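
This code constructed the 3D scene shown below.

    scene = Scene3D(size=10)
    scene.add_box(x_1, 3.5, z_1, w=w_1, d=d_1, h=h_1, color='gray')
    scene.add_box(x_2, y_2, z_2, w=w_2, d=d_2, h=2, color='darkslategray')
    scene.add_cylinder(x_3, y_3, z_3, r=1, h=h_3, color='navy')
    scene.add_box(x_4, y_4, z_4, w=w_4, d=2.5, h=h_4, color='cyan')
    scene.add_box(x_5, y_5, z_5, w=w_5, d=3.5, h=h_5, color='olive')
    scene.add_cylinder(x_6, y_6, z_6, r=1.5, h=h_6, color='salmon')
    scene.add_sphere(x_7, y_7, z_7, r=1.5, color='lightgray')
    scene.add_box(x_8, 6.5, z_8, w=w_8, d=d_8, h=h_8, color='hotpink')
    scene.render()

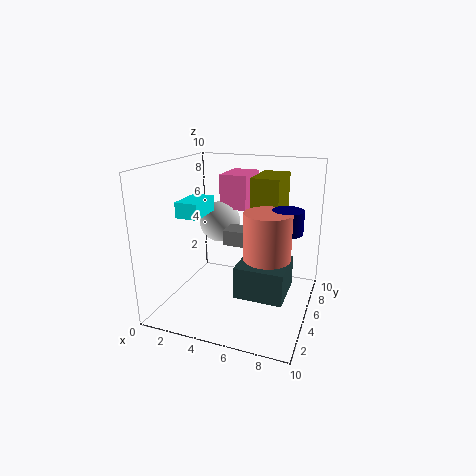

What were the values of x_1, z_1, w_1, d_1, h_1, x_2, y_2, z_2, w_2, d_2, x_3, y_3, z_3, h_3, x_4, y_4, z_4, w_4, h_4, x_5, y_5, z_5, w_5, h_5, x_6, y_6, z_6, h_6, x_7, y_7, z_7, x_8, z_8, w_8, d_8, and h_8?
x_1 = 4.5; z_1 = 5; w_1 = 1.5; d_1 = 1.5; h_1 = 1; x_2 = 6; y_2 = 1.5; z_2 = 2.5; w_2 = 3; d_2 = 3; x_3 = 8.5; y_3 = 4.5; z_3 = 6; h_3 = 1.5; x_4 = 2; y_4 = 2; z_4 = 7; w_4 = 1.5; h_4 = 1; x_5 = 5.5; y_5 = 6; z_5 = 5.5; w_5 = 2; h_5 = 3.5; x_6 = 7.5; y_6 = 3.5; z_6 = 4.5; h_6 = 3; x_7 = 3; y_7 = 6.5; z_7 = 5.5; x_8 = 3; z_8 = 6.5; w_8 = 2; d_8 = 3; h_8 = 2.5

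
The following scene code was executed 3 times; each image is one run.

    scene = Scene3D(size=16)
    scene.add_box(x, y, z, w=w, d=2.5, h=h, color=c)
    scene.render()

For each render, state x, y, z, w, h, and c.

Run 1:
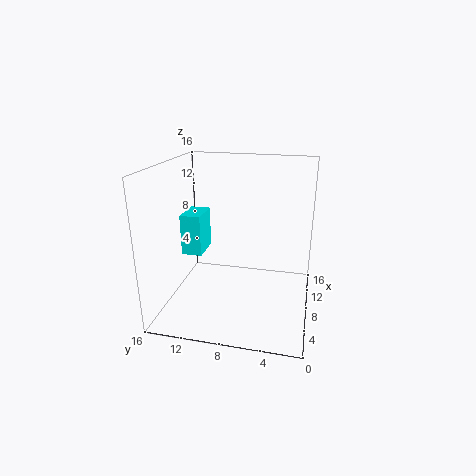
x = 9.5
y = 13
z = 4.5
w = 4
h = 5
c = 'cyan'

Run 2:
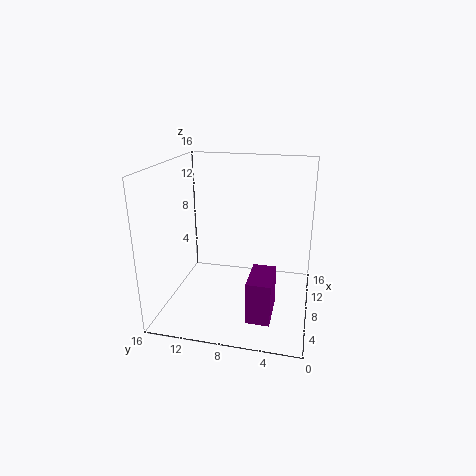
x = 2.5
y = 3.5
z = 1
w = 4.5
h = 4.5
c = 'purple'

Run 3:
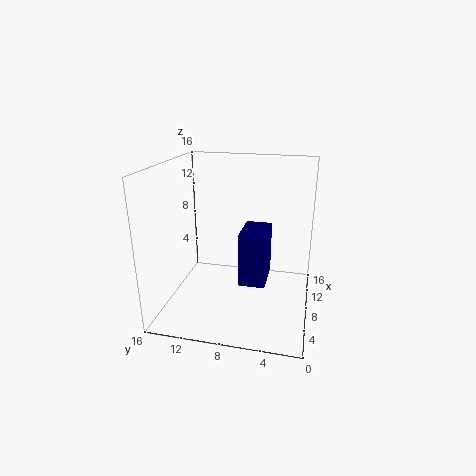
x = 1.5
y = 4
z = 6
w = 4
h = 5
c = 'navy'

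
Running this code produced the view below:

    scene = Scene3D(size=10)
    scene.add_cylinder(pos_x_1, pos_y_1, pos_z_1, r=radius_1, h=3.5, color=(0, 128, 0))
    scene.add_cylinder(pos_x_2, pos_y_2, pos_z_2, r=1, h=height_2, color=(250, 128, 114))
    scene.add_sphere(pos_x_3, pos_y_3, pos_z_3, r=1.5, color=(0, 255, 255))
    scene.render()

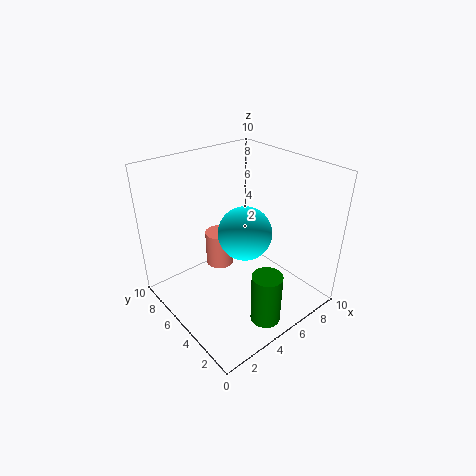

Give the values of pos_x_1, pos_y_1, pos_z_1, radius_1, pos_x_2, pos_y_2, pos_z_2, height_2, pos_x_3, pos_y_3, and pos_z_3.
pos_x_1 = 4.5
pos_y_1 = 1.5
pos_z_1 = 0.5
radius_1 = 1
pos_x_2 = 4.5
pos_y_2 = 6.5
pos_z_2 = 2.5
height_2 = 2.5
pos_x_3 = 3
pos_y_3 = 2
pos_z_3 = 7.5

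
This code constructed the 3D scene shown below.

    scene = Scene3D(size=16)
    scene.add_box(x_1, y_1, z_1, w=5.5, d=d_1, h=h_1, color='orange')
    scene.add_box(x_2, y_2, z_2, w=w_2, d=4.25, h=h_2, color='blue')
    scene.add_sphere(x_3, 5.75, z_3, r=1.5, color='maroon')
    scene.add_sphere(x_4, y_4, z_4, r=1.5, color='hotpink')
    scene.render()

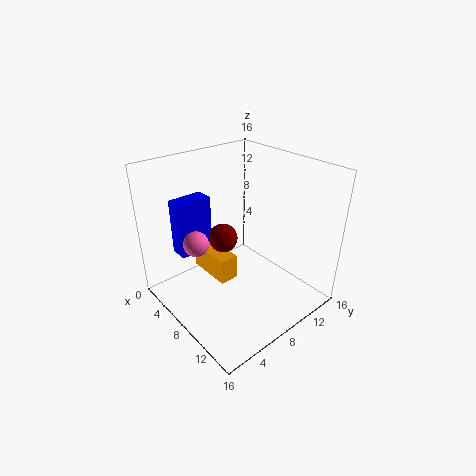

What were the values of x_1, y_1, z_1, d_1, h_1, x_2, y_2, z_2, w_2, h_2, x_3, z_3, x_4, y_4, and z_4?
x_1 = 2; y_1 = 6; z_1 = 2.25; d_1 = 2.25; h_1 = 3; x_2 = 0.75; y_2 = 3.75; z_2 = 4.5; w_2 = 2.25; h_2 = 6.75; x_3 = 8.25; z_3 = 9; x_4 = 4; y_4 = 5; z_4 = 6.5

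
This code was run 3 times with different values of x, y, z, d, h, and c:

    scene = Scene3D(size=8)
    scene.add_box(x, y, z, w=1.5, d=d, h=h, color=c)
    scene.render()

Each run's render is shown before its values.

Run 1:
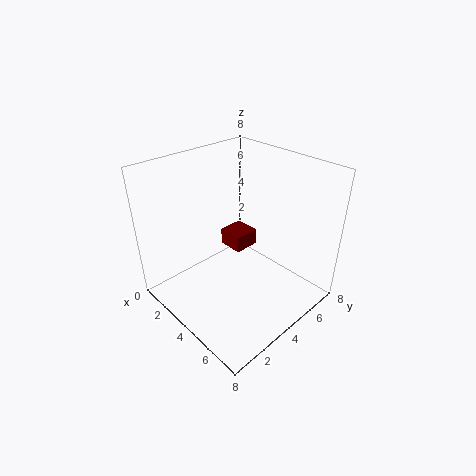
x = 2; y = 4.5; z = 2.5; d = 1.5; h = 1; c = 'maroon'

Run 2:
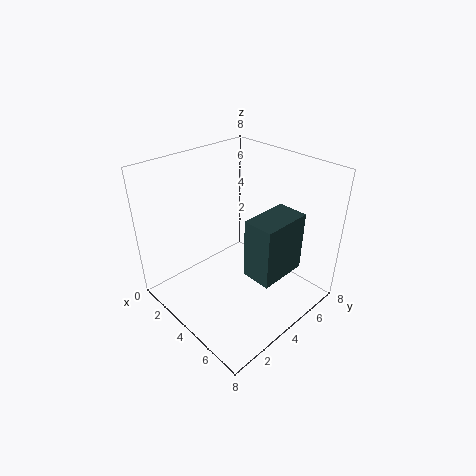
x = 6; y = 2.5; z = 3.5; d = 2.5; h = 3; c = 'darkslategray'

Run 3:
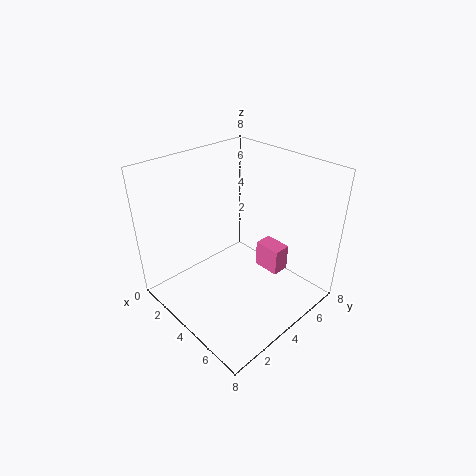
x = 4.5; y = 5; z = 2; d = 1; h = 1.5; c = 'hotpink'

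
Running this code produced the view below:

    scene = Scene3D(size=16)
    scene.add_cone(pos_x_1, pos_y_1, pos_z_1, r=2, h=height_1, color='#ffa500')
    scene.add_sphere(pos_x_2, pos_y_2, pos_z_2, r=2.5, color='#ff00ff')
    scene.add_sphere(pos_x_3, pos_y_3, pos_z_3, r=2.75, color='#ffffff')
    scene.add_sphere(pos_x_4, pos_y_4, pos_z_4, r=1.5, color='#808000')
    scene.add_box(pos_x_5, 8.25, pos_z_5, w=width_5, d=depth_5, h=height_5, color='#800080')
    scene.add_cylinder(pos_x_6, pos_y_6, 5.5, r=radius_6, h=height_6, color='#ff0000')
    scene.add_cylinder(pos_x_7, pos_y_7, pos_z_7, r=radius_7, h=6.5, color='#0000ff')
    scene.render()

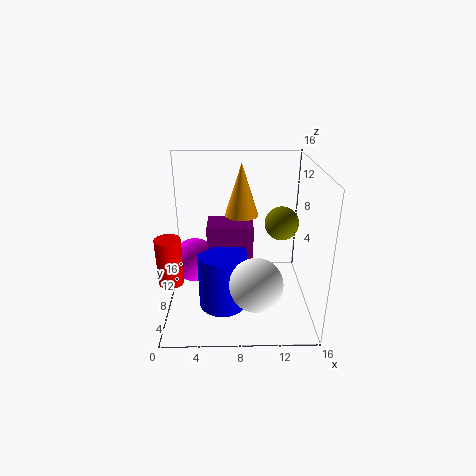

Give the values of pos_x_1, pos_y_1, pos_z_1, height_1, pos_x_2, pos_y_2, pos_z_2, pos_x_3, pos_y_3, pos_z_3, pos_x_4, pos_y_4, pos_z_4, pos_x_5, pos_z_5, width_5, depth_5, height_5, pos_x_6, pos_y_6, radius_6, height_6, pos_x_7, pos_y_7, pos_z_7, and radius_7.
pos_x_1 = 8.5; pos_y_1 = 11.75; pos_z_1 = 9.25; height_1 = 6.25; pos_x_2 = 3; pos_y_2 = 8.5; pos_z_2 = 5; pos_x_3 = 9.75; pos_y_3 = 3.25; pos_z_3 = 5; pos_x_4 = 11.75; pos_y_4 = 2.25; pos_z_4 = 12.25; pos_x_5 = 4.5; pos_z_5 = 3; width_5 = 5.25; depth_5 = 3.75; height_5 = 6; pos_x_6 = 1.25; pos_y_6 = 3.25; radius_6 = 1.25; height_6 = 4.75; pos_x_7 = 6.25; pos_y_7 = 6.75; pos_z_7 = 0.25; radius_7 = 2.75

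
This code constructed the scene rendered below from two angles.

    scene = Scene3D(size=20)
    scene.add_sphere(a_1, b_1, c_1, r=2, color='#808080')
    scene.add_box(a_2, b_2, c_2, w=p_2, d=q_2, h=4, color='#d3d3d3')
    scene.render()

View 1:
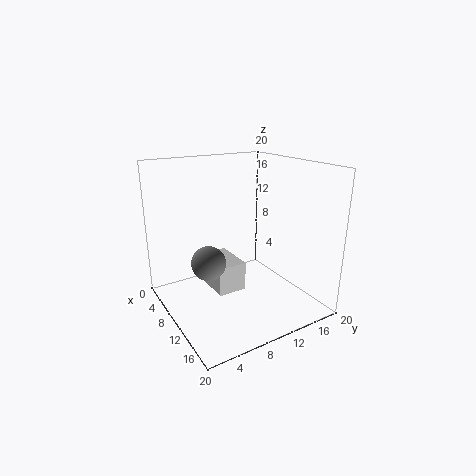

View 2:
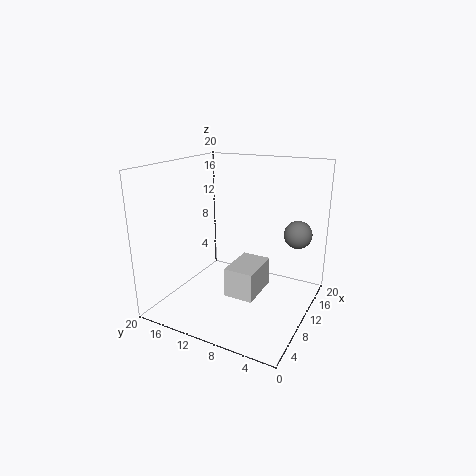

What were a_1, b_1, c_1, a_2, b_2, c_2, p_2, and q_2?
a_1 = 15
b_1 = 3
c_1 = 10
a_2 = 6
b_2 = 6
c_2 = 3
p_2 = 6
q_2 = 4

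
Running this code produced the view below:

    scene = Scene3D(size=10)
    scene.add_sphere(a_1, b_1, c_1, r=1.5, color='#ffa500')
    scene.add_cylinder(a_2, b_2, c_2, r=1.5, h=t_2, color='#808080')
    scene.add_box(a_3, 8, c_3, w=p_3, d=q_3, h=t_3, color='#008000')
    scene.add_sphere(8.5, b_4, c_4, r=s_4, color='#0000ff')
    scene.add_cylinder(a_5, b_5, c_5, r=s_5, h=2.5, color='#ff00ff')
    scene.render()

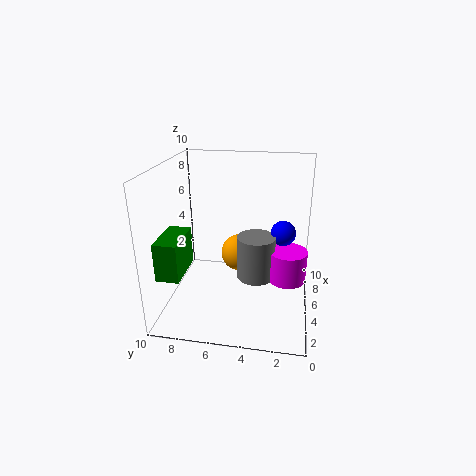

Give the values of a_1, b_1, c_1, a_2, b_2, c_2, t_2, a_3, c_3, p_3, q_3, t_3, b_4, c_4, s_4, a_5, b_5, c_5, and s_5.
a_1 = 8.5, b_1 = 5.5, c_1 = 2, a_2 = 7.5, b_2 = 4, c_2 = 0.5, t_2 = 3.5, a_3 = 1, c_3 = 3.5, p_3 = 3, q_3 = 1.5, t_3 = 2.5, b_4 = 2, c_4 = 4, s_4 = 1, a_5 = 7.5, b_5 = 1.5, c_5 = 0.5, s_5 = 1.5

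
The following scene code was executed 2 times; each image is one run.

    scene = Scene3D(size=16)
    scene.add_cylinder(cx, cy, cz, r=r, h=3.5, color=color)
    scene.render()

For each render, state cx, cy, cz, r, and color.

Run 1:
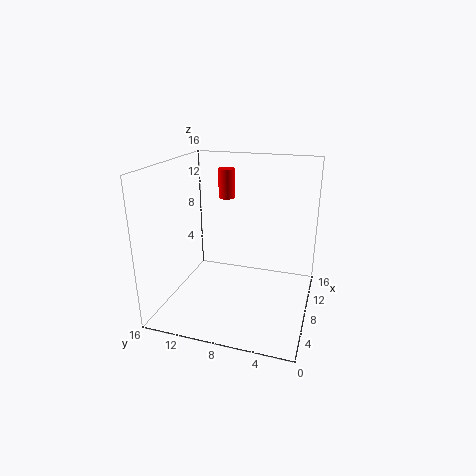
cx = 12.25, cy = 10.75, cz = 11.25, r = 1, color = 'red'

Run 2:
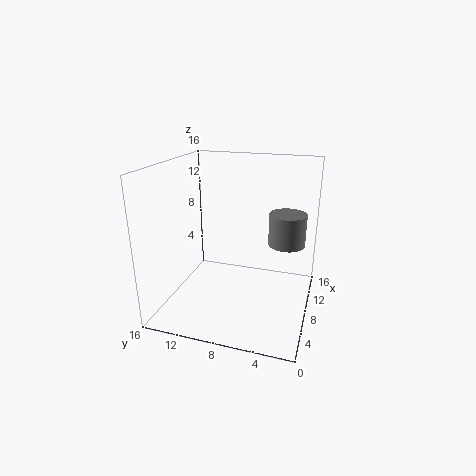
cx = 9, cy = 2.75, cz = 7.5, r = 2, color = 'gray'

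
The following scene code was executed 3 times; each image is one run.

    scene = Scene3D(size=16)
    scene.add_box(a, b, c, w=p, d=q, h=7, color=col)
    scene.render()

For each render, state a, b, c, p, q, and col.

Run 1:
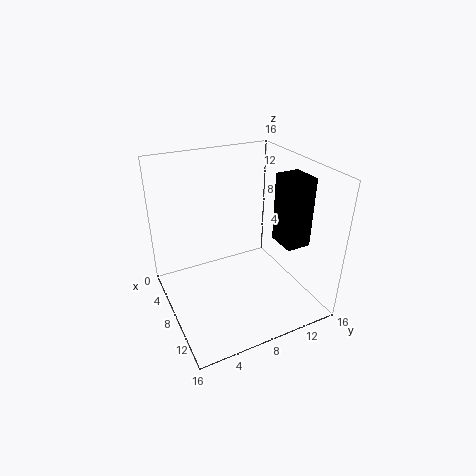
a = 11; b = 10.5; c = 9; p = 3; q = 2.5; col = 'black'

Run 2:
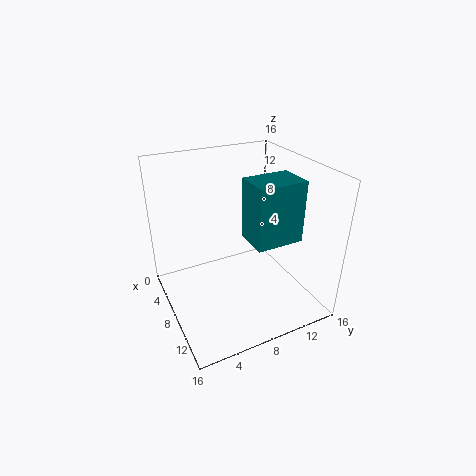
a = 7; b = 9; c = 7.5; p = 4; q = 5.5; col = 'teal'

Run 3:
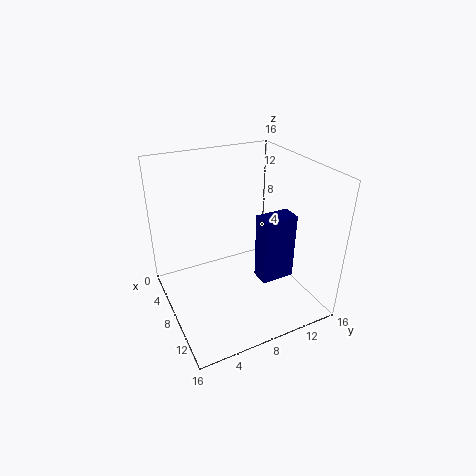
a = 11; b = 8.5; c = 5; p = 2; q = 3.5; col = 'navy'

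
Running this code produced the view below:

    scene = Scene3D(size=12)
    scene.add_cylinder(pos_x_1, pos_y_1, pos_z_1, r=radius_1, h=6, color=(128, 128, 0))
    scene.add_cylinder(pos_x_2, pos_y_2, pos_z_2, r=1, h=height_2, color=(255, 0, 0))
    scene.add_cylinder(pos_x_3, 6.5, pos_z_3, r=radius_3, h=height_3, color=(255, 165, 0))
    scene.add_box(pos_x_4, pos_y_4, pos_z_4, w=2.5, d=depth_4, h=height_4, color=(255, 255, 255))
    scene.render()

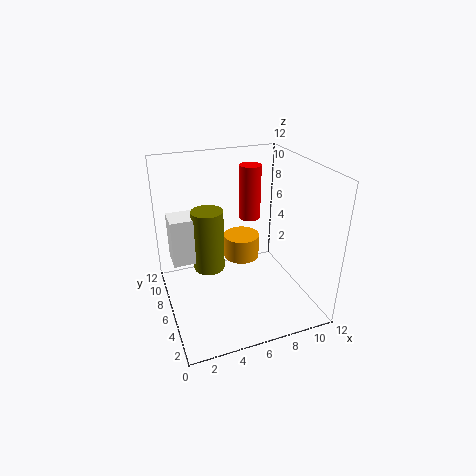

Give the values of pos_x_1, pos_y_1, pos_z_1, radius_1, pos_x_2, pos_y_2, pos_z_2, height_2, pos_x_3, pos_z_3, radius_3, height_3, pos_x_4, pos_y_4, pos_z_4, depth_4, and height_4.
pos_x_1 = 4.5
pos_y_1 = 10
pos_z_1 = 1
radius_1 = 1.5
pos_x_2 = 8.5
pos_y_2 = 9.5
pos_z_2 = 6
height_2 = 5
pos_x_3 = 6.5
pos_z_3 = 4
radius_3 = 1.5
height_3 = 2
pos_x_4 = 1
pos_y_4 = 9.5
pos_z_4 = 2
depth_4 = 2.5
height_4 = 4.5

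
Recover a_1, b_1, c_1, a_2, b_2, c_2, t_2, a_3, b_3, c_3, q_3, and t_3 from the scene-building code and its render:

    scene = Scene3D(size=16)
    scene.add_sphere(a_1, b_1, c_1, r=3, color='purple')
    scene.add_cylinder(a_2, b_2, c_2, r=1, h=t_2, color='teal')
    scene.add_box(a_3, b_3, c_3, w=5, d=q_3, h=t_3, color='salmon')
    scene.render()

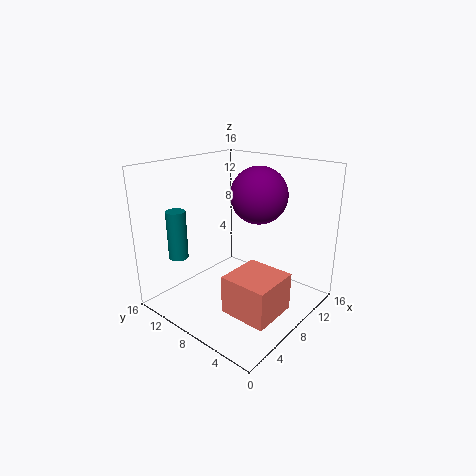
a_1 = 9
b_1 = 6
c_1 = 13
a_2 = 2
b_2 = 11
c_2 = 7
t_2 = 5
a_3 = 3
b_3 = 1
c_3 = 2
q_3 = 5
t_3 = 4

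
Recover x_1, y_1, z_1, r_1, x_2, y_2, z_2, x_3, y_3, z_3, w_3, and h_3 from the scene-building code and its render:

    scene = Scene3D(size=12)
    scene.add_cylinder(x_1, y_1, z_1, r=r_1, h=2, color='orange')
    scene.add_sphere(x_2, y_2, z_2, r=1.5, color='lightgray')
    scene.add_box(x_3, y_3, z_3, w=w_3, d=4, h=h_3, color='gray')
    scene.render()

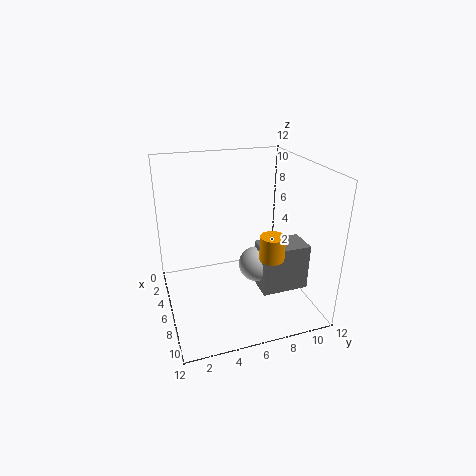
x_1 = 8.5
y_1 = 8
z_1 = 5
r_1 = 1
x_2 = 6.5
y_2 = 7.5
z_2 = 3.5
x_3 = 6
y_3 = 7.5
z_3 = 1.5
w_3 = 2.5
h_3 = 4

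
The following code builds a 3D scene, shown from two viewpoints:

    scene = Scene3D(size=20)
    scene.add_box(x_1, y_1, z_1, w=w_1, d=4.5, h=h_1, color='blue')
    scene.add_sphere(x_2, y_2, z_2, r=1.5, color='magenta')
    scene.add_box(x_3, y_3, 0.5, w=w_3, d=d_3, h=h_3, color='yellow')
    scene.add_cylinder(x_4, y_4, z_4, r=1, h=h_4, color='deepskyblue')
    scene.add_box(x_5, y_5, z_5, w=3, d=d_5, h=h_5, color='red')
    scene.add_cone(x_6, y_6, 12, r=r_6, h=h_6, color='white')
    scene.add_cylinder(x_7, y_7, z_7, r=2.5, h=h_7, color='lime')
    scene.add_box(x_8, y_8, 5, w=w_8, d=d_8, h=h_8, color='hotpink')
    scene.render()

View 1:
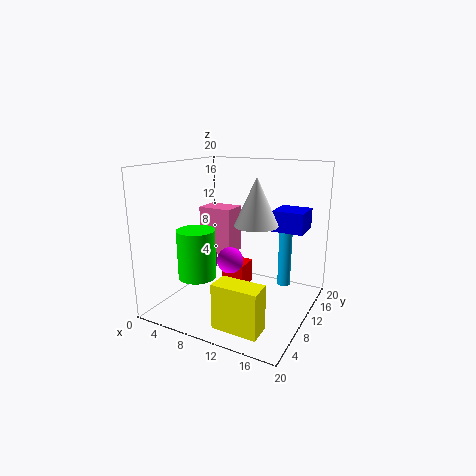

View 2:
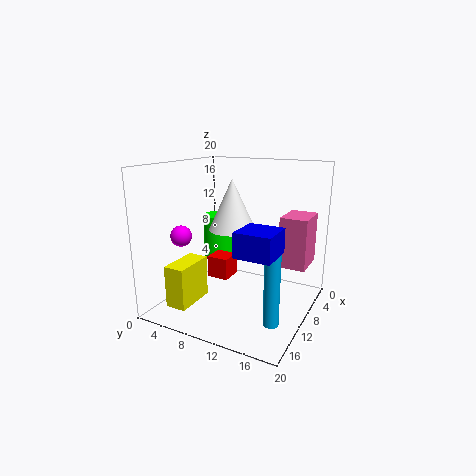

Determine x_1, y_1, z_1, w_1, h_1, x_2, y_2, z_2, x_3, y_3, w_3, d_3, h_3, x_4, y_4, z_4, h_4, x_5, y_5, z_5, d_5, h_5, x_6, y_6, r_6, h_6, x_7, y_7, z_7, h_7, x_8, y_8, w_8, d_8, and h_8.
x_1 = 13.5, y_1 = 13.5, z_1 = 10.5, w_1 = 4.5, h_1 = 3, x_2 = 13, y_2 = 2.5, z_2 = 10, x_3 = 10.5, y_3 = 2, w_3 = 6, d_3 = 3, h_3 = 6, x_4 = 14.5, y_4 = 17, z_4 = 1, h_4 = 9.5, x_5 = 9.5, y_5 = 6.5, z_5 = 4.5, d_5 = 3, h_5 = 3, x_6 = 12.5, y_6 = 10.5, r_6 = 3, h_6 = 6.5, x_7 = 6.5, y_7 = 5, z_7 = 5.5, h_7 = 6.5, x_8 = 0.5, y_8 = 14.5, w_8 = 5.5, d_8 = 4, h_8 = 7.5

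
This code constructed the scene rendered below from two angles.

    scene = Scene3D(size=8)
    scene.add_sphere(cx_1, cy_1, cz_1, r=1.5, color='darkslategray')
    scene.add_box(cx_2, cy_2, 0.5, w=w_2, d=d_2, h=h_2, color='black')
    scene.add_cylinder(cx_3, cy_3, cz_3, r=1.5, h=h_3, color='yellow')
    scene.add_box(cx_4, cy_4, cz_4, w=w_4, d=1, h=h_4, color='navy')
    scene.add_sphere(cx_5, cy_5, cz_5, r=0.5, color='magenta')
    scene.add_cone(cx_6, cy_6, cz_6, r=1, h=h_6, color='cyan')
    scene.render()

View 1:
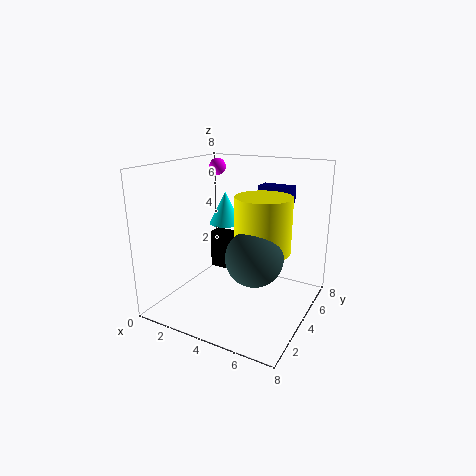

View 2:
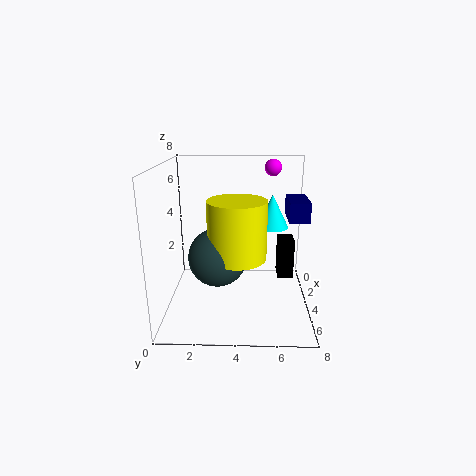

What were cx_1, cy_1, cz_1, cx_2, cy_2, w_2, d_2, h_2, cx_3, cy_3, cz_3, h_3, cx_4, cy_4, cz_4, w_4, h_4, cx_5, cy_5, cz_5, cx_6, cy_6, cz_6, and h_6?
cx_1 = 5.5, cy_1 = 3, cz_1 = 3.5, cx_2 = 0.5, cy_2 = 6.5, w_2 = 1.5, d_2 = 1, h_2 = 2.5, cx_3 = 5.5, cy_3 = 4, cz_3 = 3.5, h_3 = 3, cx_4 = 4, cy_4 = 6.5, cz_4 = 5.5, w_4 = 2, h_4 = 1, cx_5 = 1.5, cy_5 = 6, cz_5 = 7.5, cx_6 = 2, cy_6 = 6, cz_6 = 4, h_6 = 2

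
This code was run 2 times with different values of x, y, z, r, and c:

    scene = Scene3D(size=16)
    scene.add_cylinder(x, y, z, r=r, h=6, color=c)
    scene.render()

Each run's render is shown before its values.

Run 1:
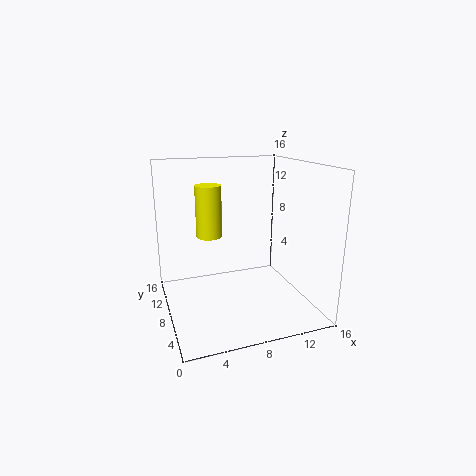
x = 5.5
y = 11
z = 7.5
r = 1.5
c = 'yellow'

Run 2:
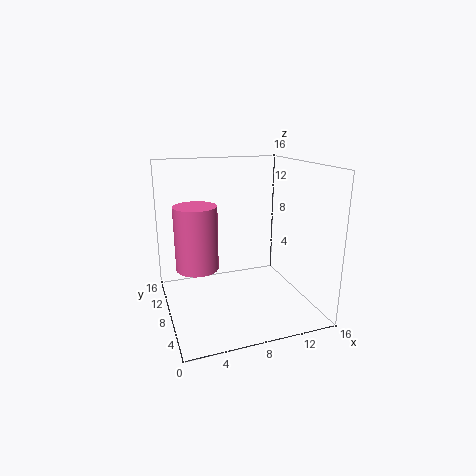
x = 2.5
y = 4
z = 7
r = 2
c = 'hotpink'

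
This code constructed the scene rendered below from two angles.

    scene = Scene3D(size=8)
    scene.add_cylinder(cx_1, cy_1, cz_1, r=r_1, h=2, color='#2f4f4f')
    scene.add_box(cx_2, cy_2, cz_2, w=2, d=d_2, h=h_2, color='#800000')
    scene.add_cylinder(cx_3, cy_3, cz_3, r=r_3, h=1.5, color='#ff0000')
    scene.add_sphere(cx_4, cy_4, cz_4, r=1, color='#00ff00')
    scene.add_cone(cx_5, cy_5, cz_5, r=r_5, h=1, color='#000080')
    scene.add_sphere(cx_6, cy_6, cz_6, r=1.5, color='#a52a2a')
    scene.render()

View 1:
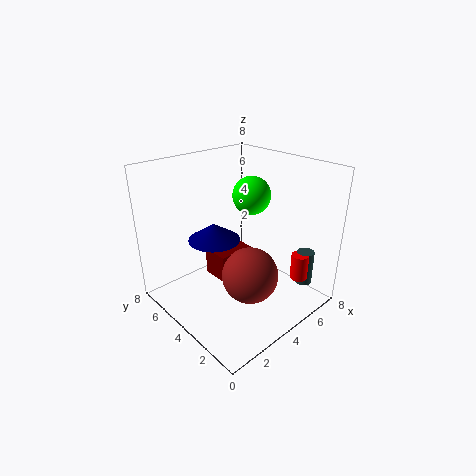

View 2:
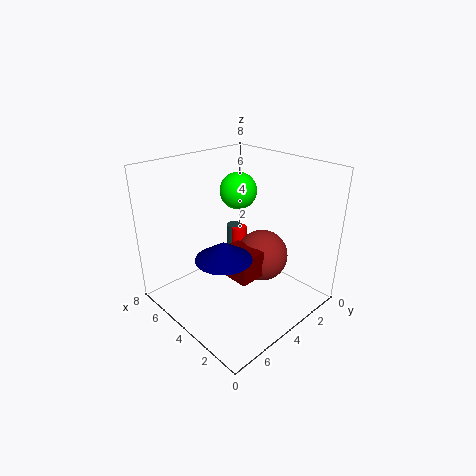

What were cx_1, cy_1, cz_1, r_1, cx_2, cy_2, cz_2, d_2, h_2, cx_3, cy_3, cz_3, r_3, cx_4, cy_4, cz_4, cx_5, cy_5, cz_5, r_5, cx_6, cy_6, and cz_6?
cx_1 = 7
cy_1 = 1.5
cz_1 = 1
r_1 = 0.5
cx_2 = 2.5
cy_2 = 3.5
cz_2 = 2
d_2 = 1.5
h_2 = 1.5
cx_3 = 6.5
cy_3 = 1.5
cz_3 = 1.5
r_3 = 0.5
cx_4 = 4.5
cy_4 = 3.5
cz_4 = 6.5
cx_5 = 3.5
cy_5 = 5.5
cz_5 = 3.5
r_5 = 1.5
cx_6 = 3.5
cy_6 = 2.5
cz_6 = 2.5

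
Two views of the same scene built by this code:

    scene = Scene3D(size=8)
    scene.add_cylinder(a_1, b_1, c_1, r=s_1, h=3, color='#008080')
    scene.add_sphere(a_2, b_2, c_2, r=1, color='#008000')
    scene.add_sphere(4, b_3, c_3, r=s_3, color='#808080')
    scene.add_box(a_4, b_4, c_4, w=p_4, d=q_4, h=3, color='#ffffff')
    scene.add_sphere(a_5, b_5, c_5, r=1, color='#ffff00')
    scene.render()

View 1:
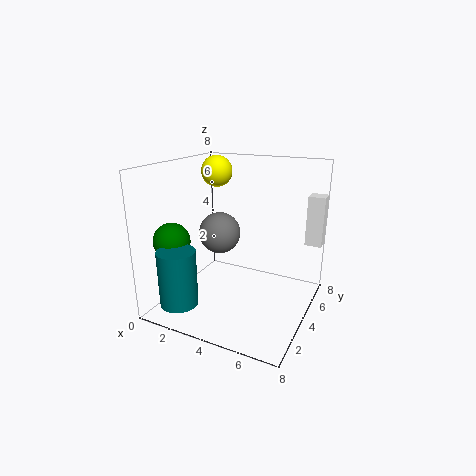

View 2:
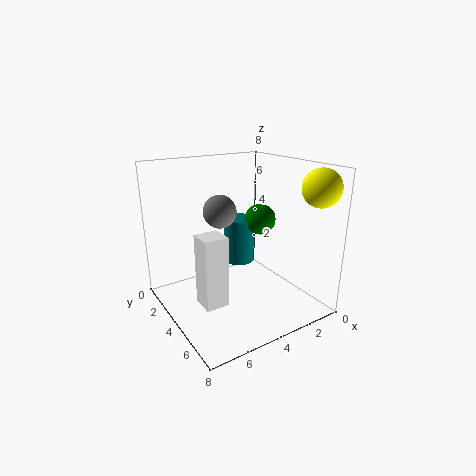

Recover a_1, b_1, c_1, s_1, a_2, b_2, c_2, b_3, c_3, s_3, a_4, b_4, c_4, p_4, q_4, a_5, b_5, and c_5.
a_1 = 2, b_1 = 1, c_1 = 1, s_1 = 1, a_2 = 1, b_2 = 2, c_2 = 4, b_3 = 2, c_3 = 5, s_3 = 1, a_4 = 7, b_4 = 7, c_4 = 3, p_4 = 1, q_4 = 1, a_5 = 1, b_5 = 7, c_5 = 7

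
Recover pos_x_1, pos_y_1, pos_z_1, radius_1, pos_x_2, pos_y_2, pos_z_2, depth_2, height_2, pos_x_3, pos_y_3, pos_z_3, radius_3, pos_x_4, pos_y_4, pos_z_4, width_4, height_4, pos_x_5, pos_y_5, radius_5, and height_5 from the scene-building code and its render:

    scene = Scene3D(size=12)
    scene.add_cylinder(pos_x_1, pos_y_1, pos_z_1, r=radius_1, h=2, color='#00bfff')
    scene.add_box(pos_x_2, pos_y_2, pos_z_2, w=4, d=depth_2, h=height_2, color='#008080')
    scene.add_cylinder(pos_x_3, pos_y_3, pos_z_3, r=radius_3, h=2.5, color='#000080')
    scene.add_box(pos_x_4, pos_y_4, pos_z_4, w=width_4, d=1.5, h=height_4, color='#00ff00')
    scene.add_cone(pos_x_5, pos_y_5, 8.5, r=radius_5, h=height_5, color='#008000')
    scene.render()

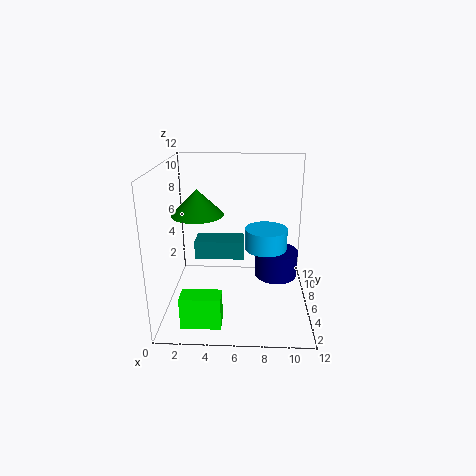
pos_x_1 = 8.5; pos_y_1 = 9.5; pos_z_1 = 3.5; radius_1 = 2; pos_x_2 = 2.5; pos_y_2 = 5; pos_z_2 = 4.5; depth_2 = 2; height_2 = 1.5; pos_x_3 = 9.5; pos_y_3 = 9; pos_z_3 = 1; radius_3 = 2; pos_x_4 = 2; pos_y_4 = 0.5; pos_z_4 = 1; width_4 = 3; height_4 = 2.5; pos_x_5 = 3; pos_y_5 = 4.5; radius_5 = 2; height_5 = 2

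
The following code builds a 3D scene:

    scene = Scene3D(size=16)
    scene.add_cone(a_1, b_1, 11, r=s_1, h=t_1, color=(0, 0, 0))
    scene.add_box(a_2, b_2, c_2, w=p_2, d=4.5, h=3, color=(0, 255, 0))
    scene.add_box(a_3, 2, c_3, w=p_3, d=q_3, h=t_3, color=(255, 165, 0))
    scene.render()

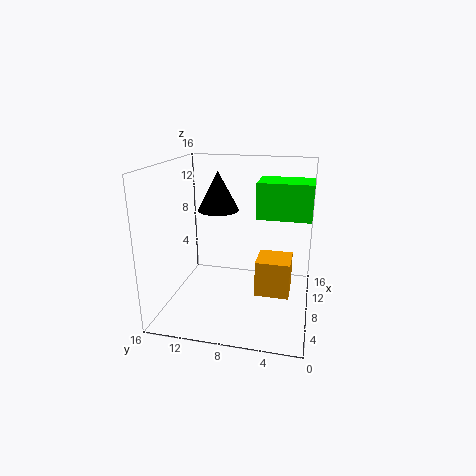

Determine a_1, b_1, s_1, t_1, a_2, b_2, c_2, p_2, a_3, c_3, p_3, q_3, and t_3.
a_1 = 8.25
b_1 = 10.25
s_1 = 2.25
t_1 = 4.25
a_2 = 0.5
b_2 = 0.25
c_2 = 12.75
p_2 = 3.25
a_3 = 6.25
c_3 = 2
p_3 = 3.75
q_3 = 3.75
t_3 = 4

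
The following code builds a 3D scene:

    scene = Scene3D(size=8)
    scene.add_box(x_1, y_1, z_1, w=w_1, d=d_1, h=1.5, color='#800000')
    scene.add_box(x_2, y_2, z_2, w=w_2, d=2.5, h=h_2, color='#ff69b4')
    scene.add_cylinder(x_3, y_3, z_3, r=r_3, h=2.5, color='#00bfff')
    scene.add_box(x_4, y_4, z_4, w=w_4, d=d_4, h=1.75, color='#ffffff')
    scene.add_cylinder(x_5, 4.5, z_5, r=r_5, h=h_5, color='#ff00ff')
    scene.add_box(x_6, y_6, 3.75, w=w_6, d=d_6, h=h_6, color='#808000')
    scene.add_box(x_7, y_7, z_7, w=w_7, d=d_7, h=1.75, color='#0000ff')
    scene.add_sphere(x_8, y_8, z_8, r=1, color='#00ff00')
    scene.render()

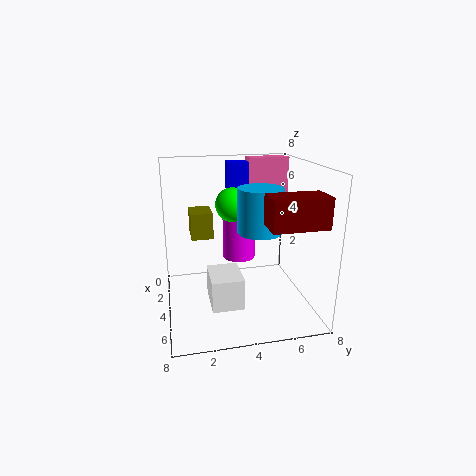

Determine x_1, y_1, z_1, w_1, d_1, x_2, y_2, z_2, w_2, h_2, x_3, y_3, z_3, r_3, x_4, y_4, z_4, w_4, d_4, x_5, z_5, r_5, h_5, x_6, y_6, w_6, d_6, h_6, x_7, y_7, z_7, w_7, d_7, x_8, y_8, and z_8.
x_1 = 6.25; y_1 = 4.75; z_1 = 5.5; w_1 = 1.5; d_1 = 2.75; x_2 = 0.5; y_2 = 5.25; z_2 = 5; w_2 = 1; h_2 = 3; x_3 = 4; y_3 = 5.25; z_3 = 4.25; r_3 = 1.25; x_4 = 3.5; y_4 = 2.25; z_4 = 0.5; w_4 = 2.25; d_4 = 1.75; x_5 = 2; z_5 = 2; r_5 = 1; h_5 = 3.25; x_6 = 1.5; y_6 = 1.5; w_6 = 1.75; d_6 = 1.25; h_6 = 1.5; x_7 = 0.25; y_7 = 4; z_7 = 6; w_7 = 1.25; d_7 = 1.75; x_8 = 2.5; y_8 = 4; z_8 = 5.5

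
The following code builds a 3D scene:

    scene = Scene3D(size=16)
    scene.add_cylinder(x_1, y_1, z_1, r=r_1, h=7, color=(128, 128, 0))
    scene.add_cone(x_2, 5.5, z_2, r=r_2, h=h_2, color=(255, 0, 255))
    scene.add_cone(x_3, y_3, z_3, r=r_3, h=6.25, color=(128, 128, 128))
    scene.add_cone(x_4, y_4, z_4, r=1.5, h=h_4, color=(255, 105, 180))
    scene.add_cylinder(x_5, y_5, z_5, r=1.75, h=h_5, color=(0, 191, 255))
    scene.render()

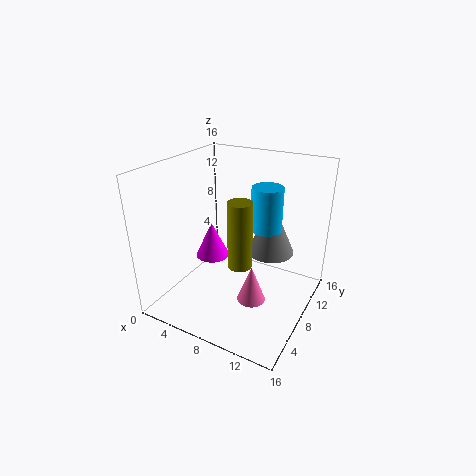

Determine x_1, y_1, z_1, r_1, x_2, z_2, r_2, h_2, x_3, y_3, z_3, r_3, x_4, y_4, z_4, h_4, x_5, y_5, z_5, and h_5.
x_1 = 9.75; y_1 = 5.25; z_1 = 6.5; r_1 = 1.25; x_2 = 6.25; z_2 = 6.75; r_2 = 1.75; h_2 = 3.75; x_3 = 10.5; y_3 = 11.5; z_3 = 5.25; r_3 = 2.75; x_4 = 11; y_4 = 5.5; z_4 = 2.5; h_4 = 4; x_5 = 10.25; y_5 = 10.5; z_5 = 8.5; h_5 = 5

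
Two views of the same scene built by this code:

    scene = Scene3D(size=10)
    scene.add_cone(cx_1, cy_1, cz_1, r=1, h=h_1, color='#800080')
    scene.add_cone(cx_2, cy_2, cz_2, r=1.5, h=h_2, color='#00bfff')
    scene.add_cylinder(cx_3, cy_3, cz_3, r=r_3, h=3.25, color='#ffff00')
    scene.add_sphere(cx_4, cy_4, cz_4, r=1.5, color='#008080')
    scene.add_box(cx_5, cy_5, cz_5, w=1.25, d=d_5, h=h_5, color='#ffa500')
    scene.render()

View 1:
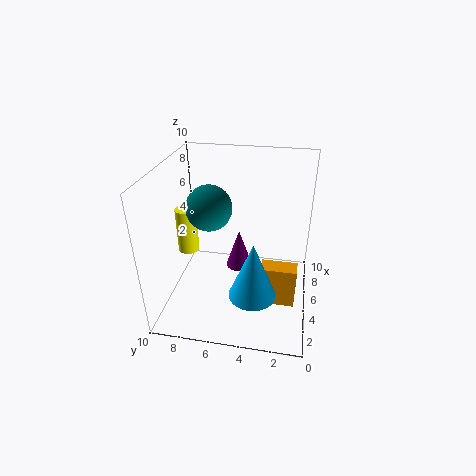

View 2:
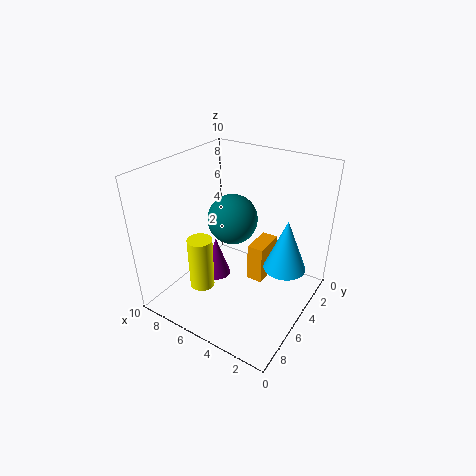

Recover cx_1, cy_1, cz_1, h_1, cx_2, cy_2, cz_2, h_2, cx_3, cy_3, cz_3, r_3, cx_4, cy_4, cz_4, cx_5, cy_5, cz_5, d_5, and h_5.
cx_1 = 6.75; cy_1 = 5.25; cz_1 = 1.5; h_1 = 3; cx_2 = 2; cy_2 = 3.5; cz_2 = 2.75; h_2 = 3.75; cx_3 = 5.25; cy_3 = 8.75; cz_3 = 3.5; r_3 = 0.75; cx_4 = 4.25; cy_4 = 6.75; cz_4 = 7.5; cx_5 = 4; cy_5 = 0.75; cz_5 = 0.25; d_5 = 2.5; h_5 = 3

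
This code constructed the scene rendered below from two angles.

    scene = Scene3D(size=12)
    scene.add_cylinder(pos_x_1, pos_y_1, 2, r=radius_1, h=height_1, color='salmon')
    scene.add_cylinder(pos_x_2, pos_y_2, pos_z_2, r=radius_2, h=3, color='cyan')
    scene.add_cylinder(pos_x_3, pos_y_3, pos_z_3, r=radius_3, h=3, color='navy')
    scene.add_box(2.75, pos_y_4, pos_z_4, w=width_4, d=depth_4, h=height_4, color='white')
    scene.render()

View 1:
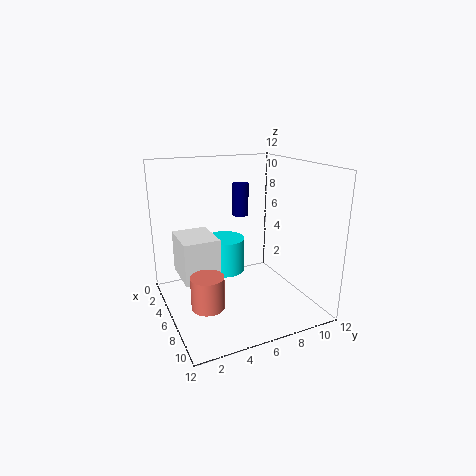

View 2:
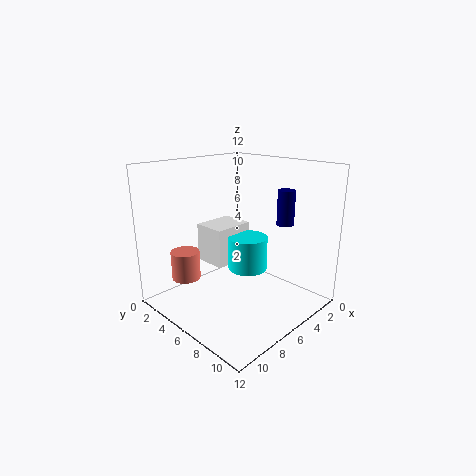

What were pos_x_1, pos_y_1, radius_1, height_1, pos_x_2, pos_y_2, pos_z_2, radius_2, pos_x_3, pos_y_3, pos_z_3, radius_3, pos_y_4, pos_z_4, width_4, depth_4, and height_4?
pos_x_1 = 8.75; pos_y_1 = 2.25; radius_1 = 1.25; height_1 = 2.5; pos_x_2 = 4.25; pos_y_2 = 5.5; pos_z_2 = 2.5; radius_2 = 1.75; pos_x_3 = 2.25; pos_y_3 = 8; pos_z_3 = 6.75; radius_3 = 0.75; pos_y_4 = 1.25; pos_z_4 = 2.75; width_4 = 3.75; depth_4 = 3; height_4 = 3.5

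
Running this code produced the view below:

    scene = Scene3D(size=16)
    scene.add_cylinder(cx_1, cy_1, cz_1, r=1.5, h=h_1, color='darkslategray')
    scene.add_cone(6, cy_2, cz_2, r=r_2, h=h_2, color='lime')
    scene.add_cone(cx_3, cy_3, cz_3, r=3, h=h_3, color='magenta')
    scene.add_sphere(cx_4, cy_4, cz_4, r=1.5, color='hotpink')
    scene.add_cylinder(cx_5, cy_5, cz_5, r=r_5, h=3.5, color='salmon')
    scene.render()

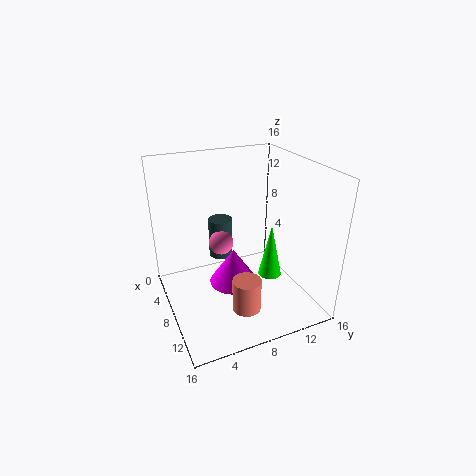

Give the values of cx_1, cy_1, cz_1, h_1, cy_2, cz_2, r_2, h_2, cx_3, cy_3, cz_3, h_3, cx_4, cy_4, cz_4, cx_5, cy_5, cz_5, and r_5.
cx_1 = 2.5
cy_1 = 8
cz_1 = 3
h_1 = 5
cy_2 = 13.5
cz_2 = 0.5
r_2 = 1.5
h_2 = 7
cx_3 = 5.5
cy_3 = 8.5
cz_3 = 0.5
h_3 = 4.5
cx_4 = 4
cy_4 = 7.5
cz_4 = 5.5
cx_5 = 12.5
cy_5 = 7
cz_5 = 2
r_5 = 1.5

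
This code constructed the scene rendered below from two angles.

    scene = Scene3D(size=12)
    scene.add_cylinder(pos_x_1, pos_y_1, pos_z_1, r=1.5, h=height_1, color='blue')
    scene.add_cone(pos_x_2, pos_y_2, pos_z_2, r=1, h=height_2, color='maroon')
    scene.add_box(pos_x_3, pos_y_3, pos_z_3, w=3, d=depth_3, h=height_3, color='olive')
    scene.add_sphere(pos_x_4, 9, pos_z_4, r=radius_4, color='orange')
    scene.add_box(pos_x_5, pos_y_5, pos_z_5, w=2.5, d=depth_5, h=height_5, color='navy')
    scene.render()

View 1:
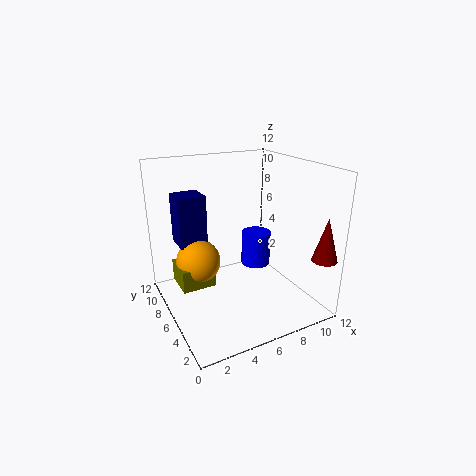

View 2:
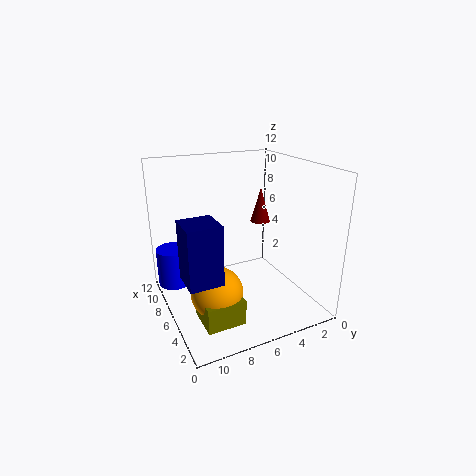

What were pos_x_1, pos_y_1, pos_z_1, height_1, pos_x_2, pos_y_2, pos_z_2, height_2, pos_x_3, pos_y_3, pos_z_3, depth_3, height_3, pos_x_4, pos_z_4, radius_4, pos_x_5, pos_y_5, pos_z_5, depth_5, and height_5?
pos_x_1 = 10.5
pos_y_1 = 10.5
pos_z_1 = 0.5
height_1 = 3.5
pos_x_2 = 11
pos_y_2 = 1
pos_z_2 = 5
height_2 = 3.5
pos_x_3 = 1.5
pos_y_3 = 7.5
pos_z_3 = 1
depth_3 = 3
height_3 = 2
pos_x_4 = 3.5
pos_z_4 = 3
radius_4 = 2
pos_x_5 = 2
pos_y_5 = 9
pos_z_5 = 4.5
depth_5 = 2.5
height_5 = 4.5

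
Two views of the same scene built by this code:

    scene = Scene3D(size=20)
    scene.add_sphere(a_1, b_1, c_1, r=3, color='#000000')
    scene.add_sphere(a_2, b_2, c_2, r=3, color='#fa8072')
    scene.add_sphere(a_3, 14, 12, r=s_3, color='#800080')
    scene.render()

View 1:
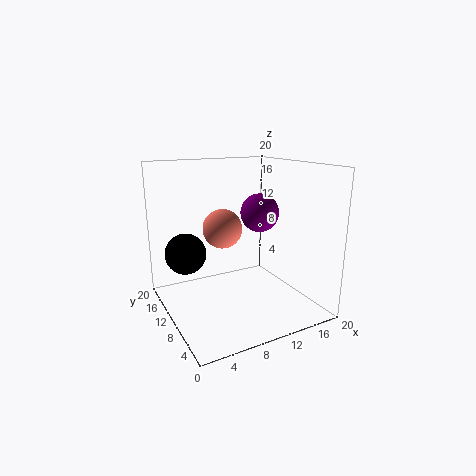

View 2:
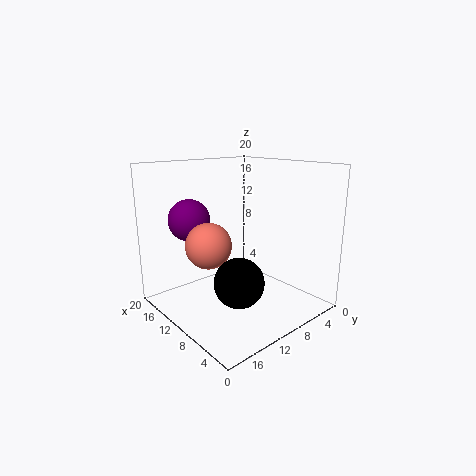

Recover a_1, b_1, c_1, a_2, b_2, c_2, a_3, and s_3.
a_1 = 4
b_1 = 15
c_1 = 7
a_2 = 10
b_2 = 15
c_2 = 10
a_3 = 16
s_3 = 3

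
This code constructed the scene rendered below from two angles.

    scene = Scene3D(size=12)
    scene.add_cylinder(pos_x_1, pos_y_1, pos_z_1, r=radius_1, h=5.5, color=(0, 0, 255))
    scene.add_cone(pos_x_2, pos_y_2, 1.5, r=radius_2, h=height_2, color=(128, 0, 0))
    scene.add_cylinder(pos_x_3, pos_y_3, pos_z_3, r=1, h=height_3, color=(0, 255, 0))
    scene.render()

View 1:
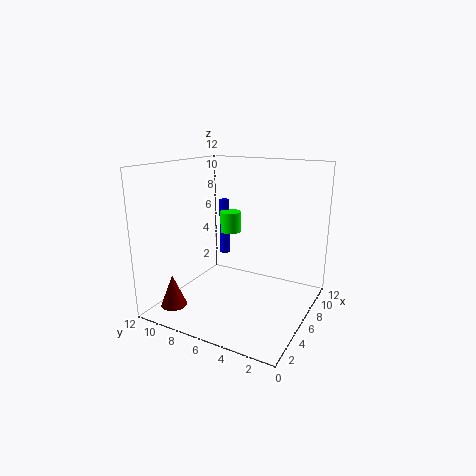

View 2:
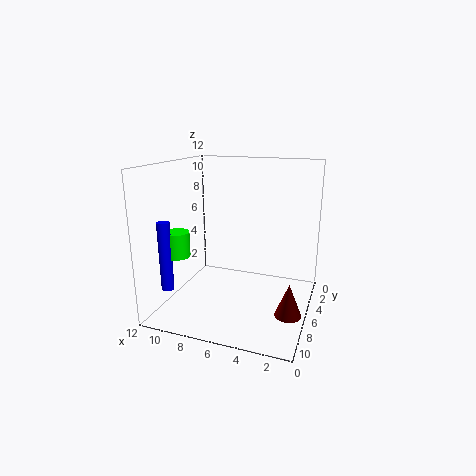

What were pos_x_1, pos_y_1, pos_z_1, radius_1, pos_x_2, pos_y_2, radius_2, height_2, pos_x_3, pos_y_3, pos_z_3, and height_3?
pos_x_1 = 10.5; pos_y_1 = 10; pos_z_1 = 2.5; radius_1 = 0.5; pos_x_2 = 1; pos_y_2 = 9; radius_2 = 1; height_2 = 2.5; pos_x_3 = 10; pos_y_3 = 9; pos_z_3 = 5; height_3 = 2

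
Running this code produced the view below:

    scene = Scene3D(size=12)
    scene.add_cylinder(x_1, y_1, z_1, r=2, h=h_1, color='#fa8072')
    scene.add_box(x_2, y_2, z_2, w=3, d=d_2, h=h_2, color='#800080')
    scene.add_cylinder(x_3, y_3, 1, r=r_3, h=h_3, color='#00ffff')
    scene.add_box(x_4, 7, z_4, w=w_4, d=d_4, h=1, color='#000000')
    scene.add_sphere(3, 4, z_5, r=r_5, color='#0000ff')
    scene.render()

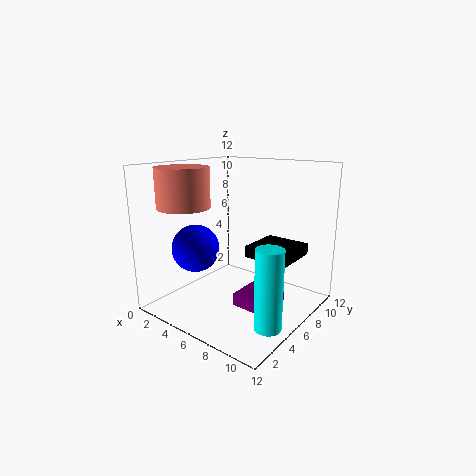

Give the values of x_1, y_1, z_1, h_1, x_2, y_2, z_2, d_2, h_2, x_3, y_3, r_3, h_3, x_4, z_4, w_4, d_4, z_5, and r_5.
x_1 = 4; y_1 = 2; z_1 = 9; h_1 = 3; x_2 = 7; y_2 = 4; z_2 = 1; d_2 = 3; h_2 = 1; x_3 = 11; y_3 = 3; r_3 = 1; h_3 = 6; x_4 = 6; z_4 = 4; w_4 = 4; d_4 = 4; z_5 = 5; r_5 = 2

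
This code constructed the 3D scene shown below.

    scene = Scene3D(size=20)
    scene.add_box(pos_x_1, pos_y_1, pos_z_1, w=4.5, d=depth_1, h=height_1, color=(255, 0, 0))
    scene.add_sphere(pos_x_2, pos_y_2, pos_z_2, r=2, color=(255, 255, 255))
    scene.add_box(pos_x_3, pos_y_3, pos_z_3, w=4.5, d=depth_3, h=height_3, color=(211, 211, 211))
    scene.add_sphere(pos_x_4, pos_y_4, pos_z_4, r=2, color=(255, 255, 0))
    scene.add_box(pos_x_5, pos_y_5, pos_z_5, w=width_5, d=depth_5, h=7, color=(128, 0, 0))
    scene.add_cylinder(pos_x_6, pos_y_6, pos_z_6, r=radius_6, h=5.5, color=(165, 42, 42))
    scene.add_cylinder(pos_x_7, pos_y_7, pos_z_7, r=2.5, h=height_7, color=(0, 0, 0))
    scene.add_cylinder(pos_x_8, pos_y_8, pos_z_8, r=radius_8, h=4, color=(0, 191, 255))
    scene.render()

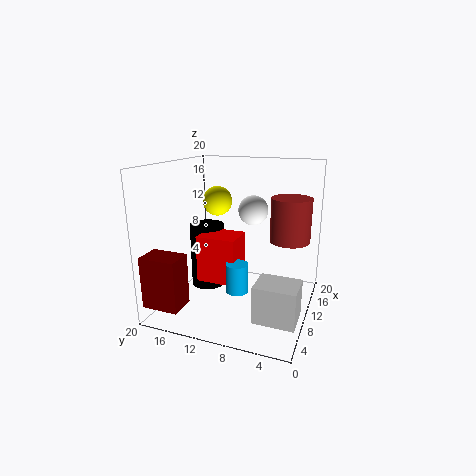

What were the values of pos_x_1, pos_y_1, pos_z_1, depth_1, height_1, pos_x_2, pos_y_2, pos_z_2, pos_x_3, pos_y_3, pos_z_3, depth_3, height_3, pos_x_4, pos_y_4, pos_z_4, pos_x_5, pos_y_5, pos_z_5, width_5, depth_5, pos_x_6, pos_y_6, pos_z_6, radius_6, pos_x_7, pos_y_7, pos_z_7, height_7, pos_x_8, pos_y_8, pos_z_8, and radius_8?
pos_x_1 = 7; pos_y_1 = 9.5; pos_z_1 = 4; depth_1 = 5.5; height_1 = 6.5; pos_x_2 = 10.5; pos_y_2 = 8; pos_z_2 = 14; pos_x_3 = 4; pos_y_3 = 0.5; pos_z_3 = 1; depth_3 = 5.5; height_3 = 5; pos_x_4 = 10; pos_y_4 = 13; pos_z_4 = 15; pos_x_5 = 1; pos_y_5 = 15; pos_z_5 = 2; width_5 = 3.5; depth_5 = 5; pos_x_6 = 8.5; pos_y_6 = 2.5; pos_z_6 = 11; radius_6 = 2.5; pos_x_7 = 11.5; pos_y_7 = 15.5; pos_z_7 = 1.5; height_7 = 9.5; pos_x_8 = 7; pos_y_8 = 9; pos_z_8 = 3.5; radius_8 = 1.5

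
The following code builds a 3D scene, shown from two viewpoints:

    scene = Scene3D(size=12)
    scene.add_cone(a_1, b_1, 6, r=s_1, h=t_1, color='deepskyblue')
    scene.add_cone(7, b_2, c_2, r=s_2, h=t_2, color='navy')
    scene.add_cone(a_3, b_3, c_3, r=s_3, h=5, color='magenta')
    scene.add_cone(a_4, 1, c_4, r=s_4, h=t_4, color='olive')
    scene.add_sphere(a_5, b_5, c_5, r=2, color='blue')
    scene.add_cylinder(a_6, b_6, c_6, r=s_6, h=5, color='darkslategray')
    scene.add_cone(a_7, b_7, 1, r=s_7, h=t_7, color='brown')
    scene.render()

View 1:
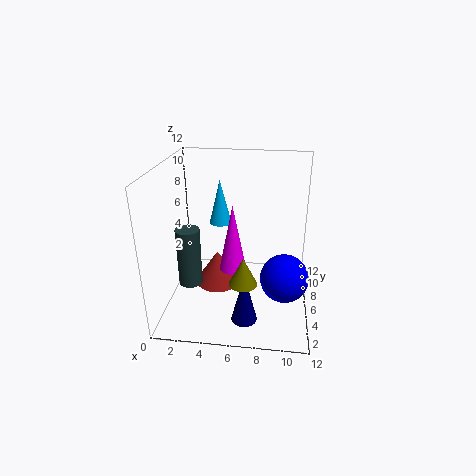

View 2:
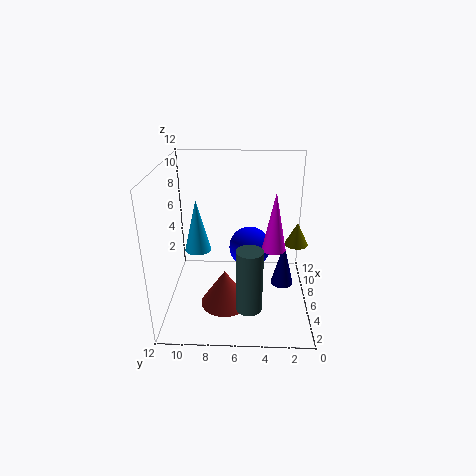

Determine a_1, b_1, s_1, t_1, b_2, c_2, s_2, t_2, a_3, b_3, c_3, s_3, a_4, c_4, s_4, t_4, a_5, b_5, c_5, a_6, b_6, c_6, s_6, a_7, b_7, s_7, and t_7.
a_1 = 4
b_1 = 9
s_1 = 1
t_1 = 4
b_2 = 2
c_2 = 1
s_2 = 1
t_2 = 4
a_3 = 6
b_3 = 3
c_3 = 5
s_3 = 1
a_4 = 7
c_4 = 5
s_4 = 1
t_4 = 2
a_5 = 10
b_5 = 5
c_5 = 3
a_6 = 2
b_6 = 5
c_6 = 2
s_6 = 1
a_7 = 4
b_7 = 7
s_7 = 2
t_7 = 3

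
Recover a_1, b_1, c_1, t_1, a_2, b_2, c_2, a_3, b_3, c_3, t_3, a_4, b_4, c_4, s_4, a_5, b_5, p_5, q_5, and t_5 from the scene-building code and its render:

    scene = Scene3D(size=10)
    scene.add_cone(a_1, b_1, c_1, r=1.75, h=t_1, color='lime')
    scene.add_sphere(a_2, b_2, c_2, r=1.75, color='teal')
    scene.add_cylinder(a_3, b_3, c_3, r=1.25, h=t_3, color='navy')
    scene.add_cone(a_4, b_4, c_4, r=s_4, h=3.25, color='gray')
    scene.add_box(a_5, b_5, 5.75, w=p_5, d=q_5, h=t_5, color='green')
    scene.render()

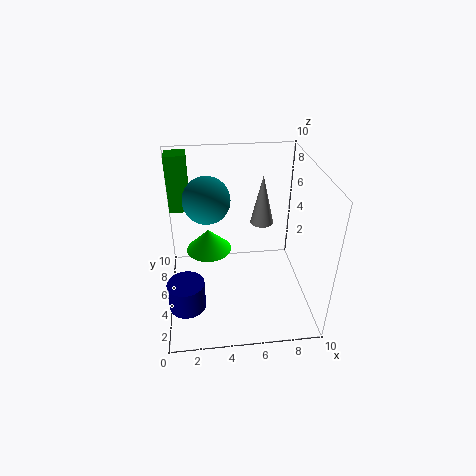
a_1 = 3; b_1 = 7.5; c_1 = 2.5; t_1 = 1.75; a_2 = 3; b_2 = 7.5; c_2 = 6.75; a_3 = 1.25; b_3 = 3; c_3 = 1; t_3 = 2; a_4 = 6.5; b_4 = 4.5; c_4 = 6.5; s_4 = 0.75; a_5 = 0.25; b_5 = 7.75; p_5 = 1.5; q_5 = 1.5; t_5 = 4.25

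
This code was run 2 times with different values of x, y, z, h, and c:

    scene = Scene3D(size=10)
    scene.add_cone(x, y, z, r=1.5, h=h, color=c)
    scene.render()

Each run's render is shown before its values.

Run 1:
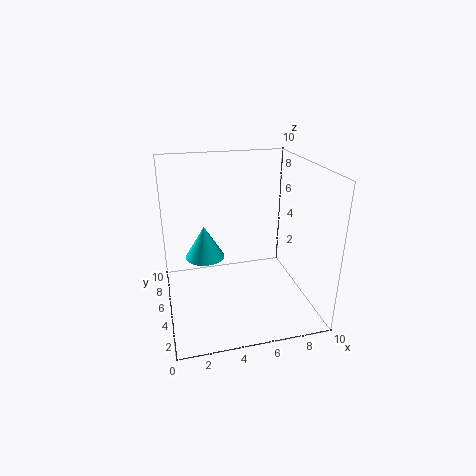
x = 3
y = 7.5
z = 2.5
h = 2.5
c = 'cyan'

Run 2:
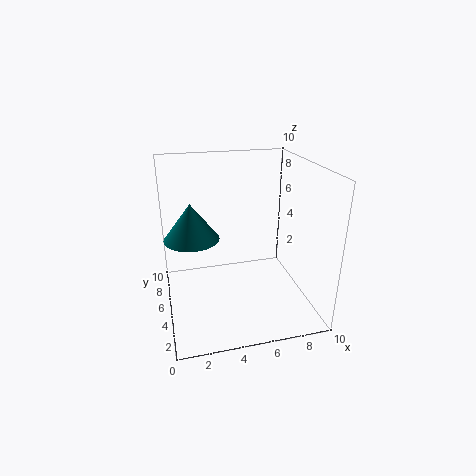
x = 1.5
y = 1.5
z = 7
h = 2
c = 'teal'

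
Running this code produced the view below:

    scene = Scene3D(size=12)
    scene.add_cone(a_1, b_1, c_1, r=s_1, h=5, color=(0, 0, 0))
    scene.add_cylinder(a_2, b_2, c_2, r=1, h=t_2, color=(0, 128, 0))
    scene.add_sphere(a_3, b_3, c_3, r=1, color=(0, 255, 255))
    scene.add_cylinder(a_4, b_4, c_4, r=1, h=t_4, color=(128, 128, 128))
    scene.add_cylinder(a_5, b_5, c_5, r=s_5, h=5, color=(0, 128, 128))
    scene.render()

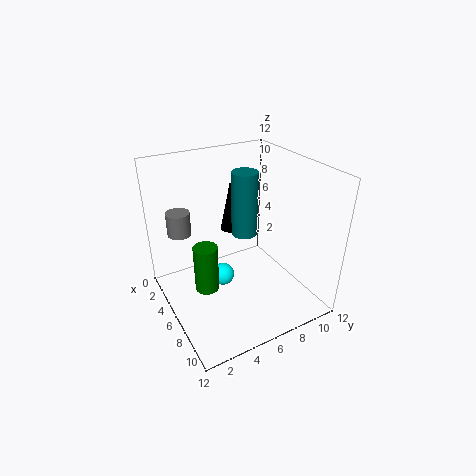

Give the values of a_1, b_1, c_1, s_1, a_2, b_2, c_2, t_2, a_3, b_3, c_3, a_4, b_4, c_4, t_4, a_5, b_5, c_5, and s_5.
a_1 = 1, b_1 = 8, c_1 = 4, s_1 = 1, a_2 = 6, b_2 = 3, c_2 = 2, t_2 = 4, a_3 = 5, b_3 = 5, c_3 = 2, a_4 = 3, b_4 = 2, c_4 = 6, t_4 = 2, a_5 = 7, b_5 = 6, c_5 = 7, s_5 = 1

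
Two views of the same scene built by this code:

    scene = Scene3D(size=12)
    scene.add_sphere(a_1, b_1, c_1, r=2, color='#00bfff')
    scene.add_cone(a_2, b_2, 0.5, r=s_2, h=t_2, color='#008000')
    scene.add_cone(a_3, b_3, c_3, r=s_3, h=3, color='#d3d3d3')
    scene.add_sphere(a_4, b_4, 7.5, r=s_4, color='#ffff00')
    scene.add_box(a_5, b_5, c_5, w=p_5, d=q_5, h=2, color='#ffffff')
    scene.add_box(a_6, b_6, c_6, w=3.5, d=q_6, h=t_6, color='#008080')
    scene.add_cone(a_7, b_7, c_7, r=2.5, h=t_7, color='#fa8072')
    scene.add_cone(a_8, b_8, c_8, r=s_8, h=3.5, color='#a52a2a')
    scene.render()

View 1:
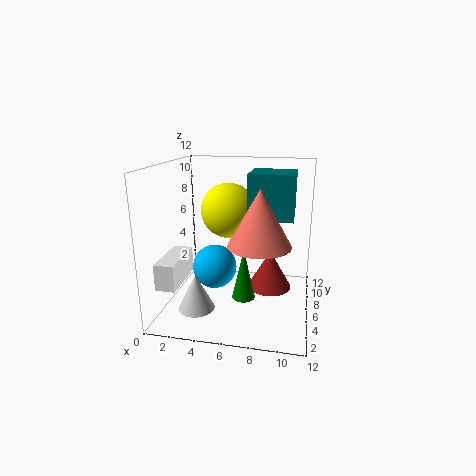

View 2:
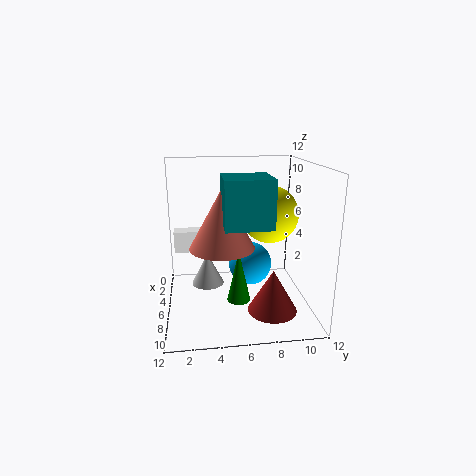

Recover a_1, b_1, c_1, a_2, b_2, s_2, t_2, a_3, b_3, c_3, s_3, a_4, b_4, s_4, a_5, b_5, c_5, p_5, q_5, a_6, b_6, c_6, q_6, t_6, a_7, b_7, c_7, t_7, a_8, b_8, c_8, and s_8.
a_1 = 3.5, b_1 = 7.5, c_1 = 2.5, a_2 = 6.5, b_2 = 6, s_2 = 1, t_2 = 4.5, a_3 = 3, b_3 = 3.5, c_3 = 0.5, s_3 = 1.5, a_4 = 4.5, b_4 = 9, s_4 = 2.5, a_5 = 1, b_5 = 0.5, c_5 = 3.5, p_5 = 1.5, q_5 = 4, a_6 = 7, b_6 = 4.5, c_6 = 8, q_6 = 3.5, t_6 = 3.5, a_7 = 8, b_7 = 4.5, c_7 = 6, t_7 = 4.5, a_8 = 8.5, b_8 = 8.5, c_8 = 0.5, s_8 = 2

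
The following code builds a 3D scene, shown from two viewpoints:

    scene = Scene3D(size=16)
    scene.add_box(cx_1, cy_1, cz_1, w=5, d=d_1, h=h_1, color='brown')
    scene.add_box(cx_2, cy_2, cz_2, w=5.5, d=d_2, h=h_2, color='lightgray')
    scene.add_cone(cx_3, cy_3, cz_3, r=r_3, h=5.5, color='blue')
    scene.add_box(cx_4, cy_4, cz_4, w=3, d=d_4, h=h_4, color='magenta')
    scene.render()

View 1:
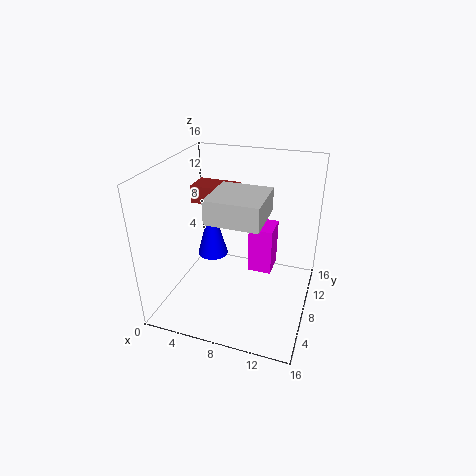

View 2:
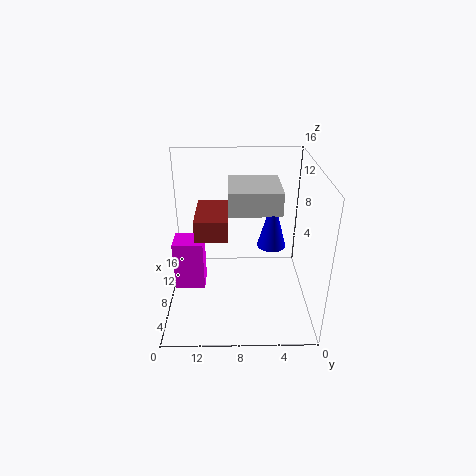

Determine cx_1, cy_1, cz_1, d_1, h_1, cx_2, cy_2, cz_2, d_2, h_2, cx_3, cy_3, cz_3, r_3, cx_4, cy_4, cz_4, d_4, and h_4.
cx_1 = 2
cy_1 = 9
cz_1 = 11
d_1 = 3
h_1 = 2
cx_2 = 6
cy_2 = 3.5
cz_2 = 11.5
d_2 = 5.5
h_2 = 2.5
cx_3 = 6.5
cy_3 = 4.5
cz_3 = 8
r_3 = 1.5
cx_4 = 8
cy_4 = 12
cz_4 = 1
d_4 = 3.5
h_4 = 6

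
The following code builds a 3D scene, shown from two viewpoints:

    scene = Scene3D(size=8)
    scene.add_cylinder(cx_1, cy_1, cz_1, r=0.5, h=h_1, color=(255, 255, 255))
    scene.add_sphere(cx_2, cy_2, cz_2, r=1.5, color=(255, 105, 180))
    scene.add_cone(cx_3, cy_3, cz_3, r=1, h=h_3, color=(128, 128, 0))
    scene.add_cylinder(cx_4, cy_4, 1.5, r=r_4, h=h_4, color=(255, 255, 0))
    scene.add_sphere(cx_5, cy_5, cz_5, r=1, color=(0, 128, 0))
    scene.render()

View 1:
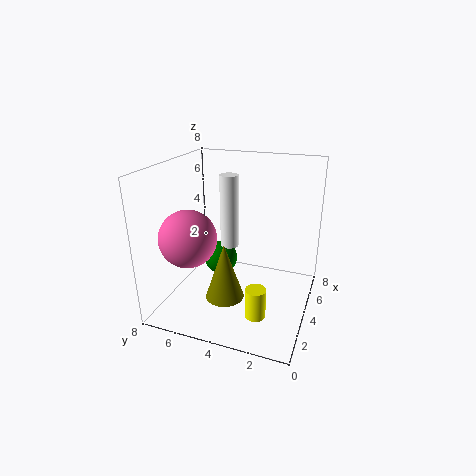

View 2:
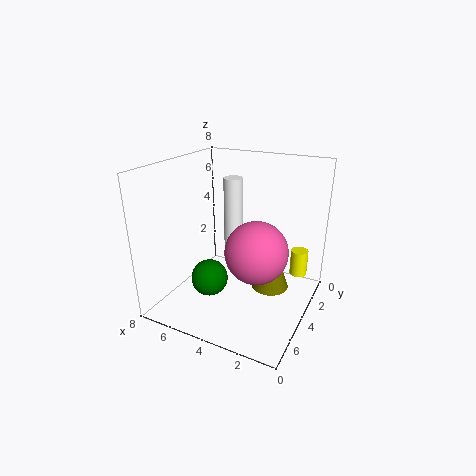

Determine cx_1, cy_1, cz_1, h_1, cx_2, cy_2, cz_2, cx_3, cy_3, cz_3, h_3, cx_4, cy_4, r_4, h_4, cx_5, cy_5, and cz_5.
cx_1 = 4, cy_1 = 4.5, cz_1 = 3.5, h_1 = 4, cx_2 = 2, cy_2 = 6, cz_2 = 4.5, cx_3 = 2, cy_3 = 4, cz_3 = 1.5, h_3 = 3, cx_4 = 1, cy_4 = 2, r_4 = 0.5, h_4 = 1.5, cx_5 = 5, cy_5 = 5.5, cz_5 = 2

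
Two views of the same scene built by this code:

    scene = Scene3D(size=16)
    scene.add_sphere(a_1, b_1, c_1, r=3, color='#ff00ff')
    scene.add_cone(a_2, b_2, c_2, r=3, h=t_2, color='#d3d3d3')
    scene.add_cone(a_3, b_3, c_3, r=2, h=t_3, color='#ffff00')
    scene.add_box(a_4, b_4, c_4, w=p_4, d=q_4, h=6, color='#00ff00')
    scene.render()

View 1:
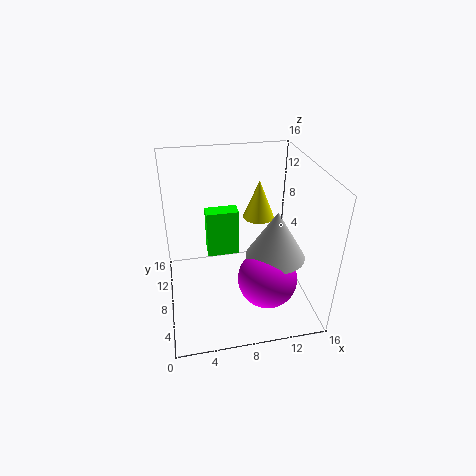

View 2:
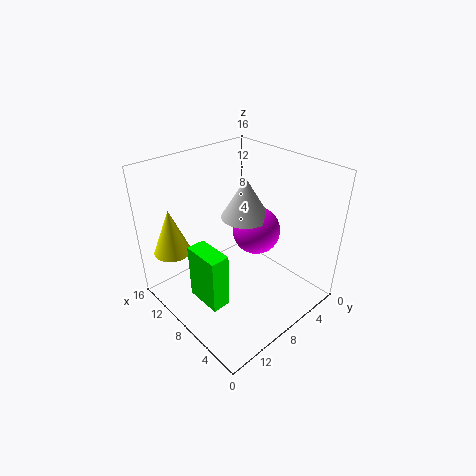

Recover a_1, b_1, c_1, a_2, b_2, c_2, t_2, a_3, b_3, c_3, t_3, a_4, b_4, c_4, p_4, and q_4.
a_1 = 10
b_1 = 3
c_1 = 6
a_2 = 11
b_2 = 4
c_2 = 8
t_2 = 5
a_3 = 12
b_3 = 14
c_3 = 7
t_3 = 5
a_4 = 5
b_4 = 12
c_4 = 3
p_4 = 4
q_4 = 2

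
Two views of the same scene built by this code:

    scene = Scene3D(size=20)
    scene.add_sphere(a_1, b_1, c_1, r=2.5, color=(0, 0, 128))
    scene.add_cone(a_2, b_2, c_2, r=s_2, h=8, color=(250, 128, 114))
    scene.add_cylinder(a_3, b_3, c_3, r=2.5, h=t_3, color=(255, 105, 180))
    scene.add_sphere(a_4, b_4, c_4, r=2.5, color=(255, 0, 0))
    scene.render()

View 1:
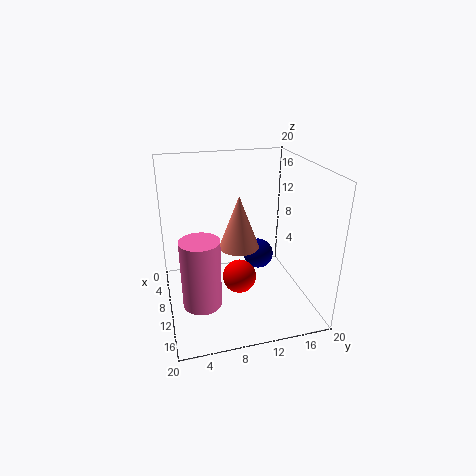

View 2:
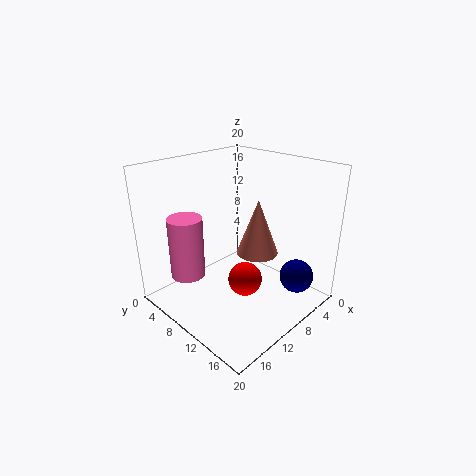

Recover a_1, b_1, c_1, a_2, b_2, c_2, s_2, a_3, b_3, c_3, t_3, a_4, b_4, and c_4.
a_1 = 3, b_1 = 15.5, c_1 = 3, a_2 = 7, b_2 = 11, c_2 = 7, s_2 = 3, a_3 = 14.5, b_3 = 4, c_3 = 3.5, t_3 = 9, a_4 = 9, b_4 = 10.5, c_4 = 3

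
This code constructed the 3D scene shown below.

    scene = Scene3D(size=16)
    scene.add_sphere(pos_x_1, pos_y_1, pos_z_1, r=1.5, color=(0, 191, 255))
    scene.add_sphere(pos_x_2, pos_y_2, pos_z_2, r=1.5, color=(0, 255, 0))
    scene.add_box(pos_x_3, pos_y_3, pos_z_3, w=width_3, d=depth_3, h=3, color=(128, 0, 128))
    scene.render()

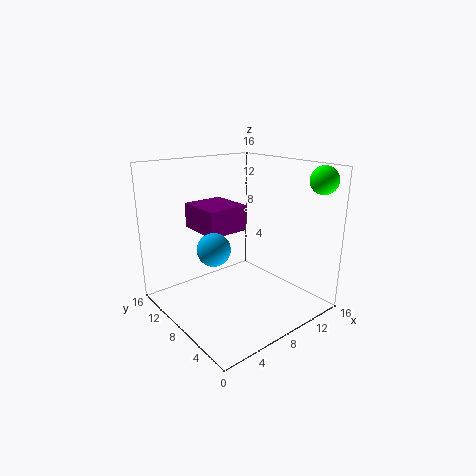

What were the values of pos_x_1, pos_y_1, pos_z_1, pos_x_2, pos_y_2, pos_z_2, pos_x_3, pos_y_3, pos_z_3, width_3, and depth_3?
pos_x_1 = 2; pos_y_1 = 4; pos_z_1 = 9.5; pos_x_2 = 14.5; pos_y_2 = 2; pos_z_2 = 14.5; pos_x_3 = 5.5; pos_y_3 = 9.5; pos_z_3 = 8; width_3 = 5; depth_3 = 5.5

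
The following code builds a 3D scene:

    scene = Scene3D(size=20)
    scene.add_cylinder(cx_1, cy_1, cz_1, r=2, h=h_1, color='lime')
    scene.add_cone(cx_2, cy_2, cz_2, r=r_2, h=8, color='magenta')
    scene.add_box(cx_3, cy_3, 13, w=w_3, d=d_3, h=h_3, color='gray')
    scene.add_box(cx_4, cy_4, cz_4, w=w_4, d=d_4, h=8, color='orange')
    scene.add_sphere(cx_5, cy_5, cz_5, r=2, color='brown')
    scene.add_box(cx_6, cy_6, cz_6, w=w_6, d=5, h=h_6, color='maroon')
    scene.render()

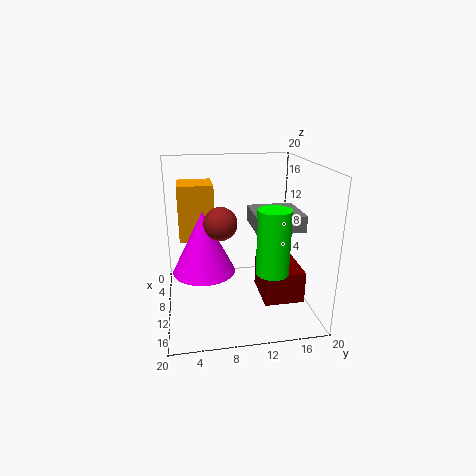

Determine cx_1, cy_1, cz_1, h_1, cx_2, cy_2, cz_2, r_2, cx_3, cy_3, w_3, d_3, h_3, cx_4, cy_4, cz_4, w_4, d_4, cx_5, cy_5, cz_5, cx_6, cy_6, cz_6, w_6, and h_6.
cx_1 = 17, cy_1 = 13, cz_1 = 8, h_1 = 8, cx_2 = 13, cy_2 = 5, cz_2 = 7, r_2 = 4, cx_3 = 11, cy_3 = 11, w_3 = 6, d_3 = 6, h_3 = 2, cx_4 = 3, cy_4 = 2, cz_4 = 9, w_4 = 5, d_4 = 5, cx_5 = 15, cy_5 = 7, cz_5 = 14, cx_6 = 12, cy_6 = 12, cz_6 = 4, w_6 = 6, h_6 = 4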